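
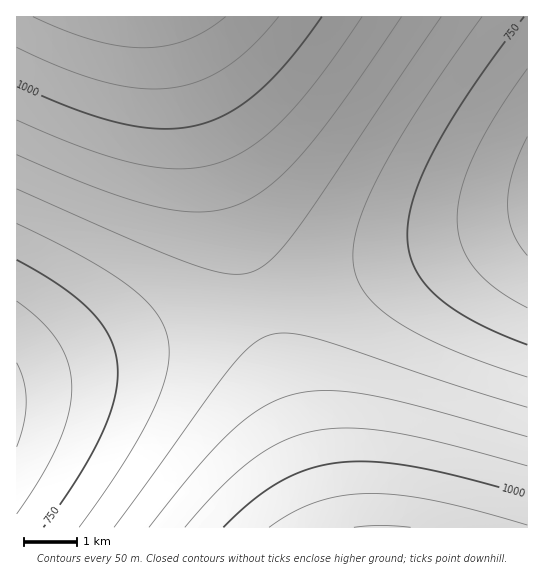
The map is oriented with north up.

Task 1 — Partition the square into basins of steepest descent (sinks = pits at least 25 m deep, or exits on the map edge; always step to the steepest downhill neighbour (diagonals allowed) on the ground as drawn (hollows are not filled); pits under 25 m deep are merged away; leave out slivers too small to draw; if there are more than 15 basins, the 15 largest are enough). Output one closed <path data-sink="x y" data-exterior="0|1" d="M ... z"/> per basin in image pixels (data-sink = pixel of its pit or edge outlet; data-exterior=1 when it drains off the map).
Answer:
<path data-sink="527 199" data-exterior="1" d="M527 16l-356 1 153 497 6 14 198-1z"/><path data-sink="17 405" data-exterior="1" d="M170 16l-154 1 0 510 313 1-154-503z"/>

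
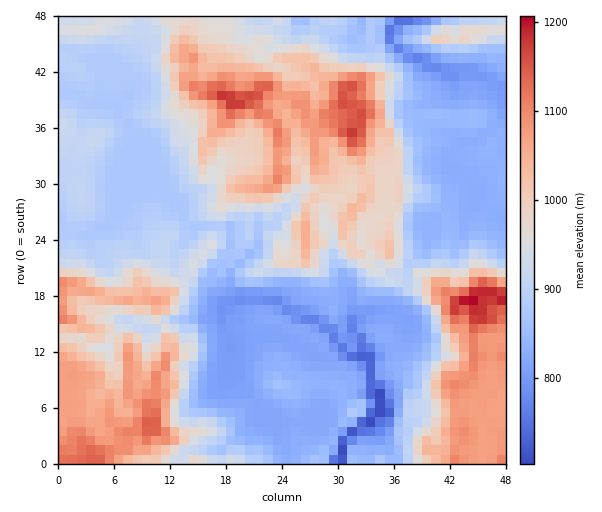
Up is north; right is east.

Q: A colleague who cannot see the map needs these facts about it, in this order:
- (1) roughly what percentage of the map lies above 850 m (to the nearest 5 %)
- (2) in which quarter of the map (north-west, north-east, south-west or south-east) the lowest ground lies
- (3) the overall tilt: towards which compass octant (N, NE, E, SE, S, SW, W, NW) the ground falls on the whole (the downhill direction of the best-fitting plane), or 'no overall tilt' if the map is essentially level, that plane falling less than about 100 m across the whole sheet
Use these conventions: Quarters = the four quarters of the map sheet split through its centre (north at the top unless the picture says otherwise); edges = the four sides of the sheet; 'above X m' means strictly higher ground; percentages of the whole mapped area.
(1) Ground above 850 m makes up about 75 % of the sheet.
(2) Look to the south-east quarter for the lowest ground.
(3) On the whole the map has no overall tilt.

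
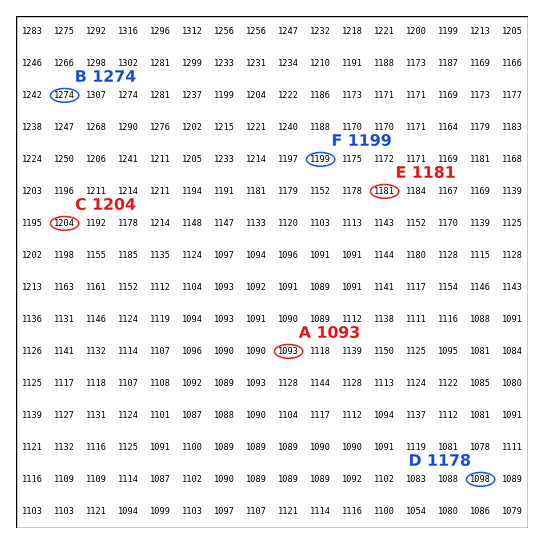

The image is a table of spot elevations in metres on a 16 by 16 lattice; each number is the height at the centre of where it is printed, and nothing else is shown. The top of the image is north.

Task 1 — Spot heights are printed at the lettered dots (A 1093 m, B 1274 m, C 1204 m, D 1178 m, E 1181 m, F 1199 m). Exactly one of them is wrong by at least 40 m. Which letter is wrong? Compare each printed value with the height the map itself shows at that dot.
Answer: D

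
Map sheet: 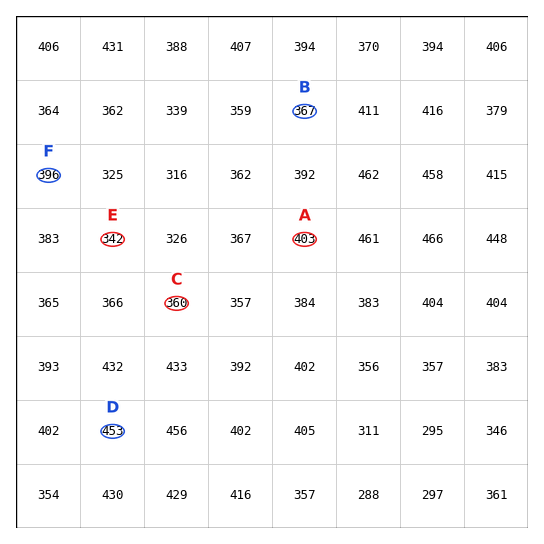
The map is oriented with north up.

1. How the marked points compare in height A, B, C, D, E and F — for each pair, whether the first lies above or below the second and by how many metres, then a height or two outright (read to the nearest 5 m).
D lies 115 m above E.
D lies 95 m above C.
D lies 90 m above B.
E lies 65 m below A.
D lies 60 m above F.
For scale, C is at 360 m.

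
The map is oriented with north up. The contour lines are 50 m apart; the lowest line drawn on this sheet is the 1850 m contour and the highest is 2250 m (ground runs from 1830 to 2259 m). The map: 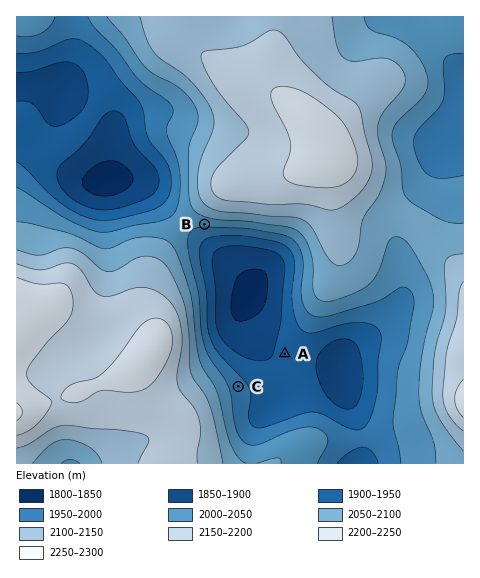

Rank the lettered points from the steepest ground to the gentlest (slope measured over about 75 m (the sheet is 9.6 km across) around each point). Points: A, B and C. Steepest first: B C A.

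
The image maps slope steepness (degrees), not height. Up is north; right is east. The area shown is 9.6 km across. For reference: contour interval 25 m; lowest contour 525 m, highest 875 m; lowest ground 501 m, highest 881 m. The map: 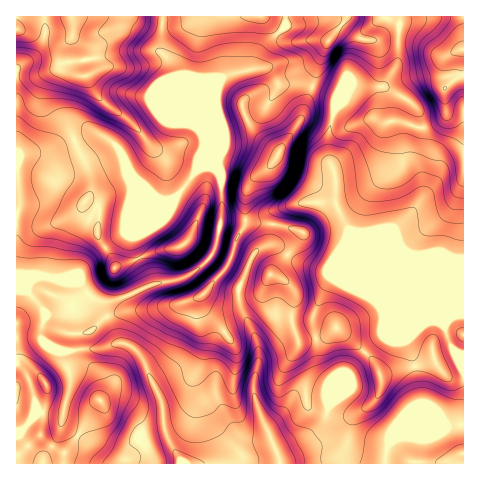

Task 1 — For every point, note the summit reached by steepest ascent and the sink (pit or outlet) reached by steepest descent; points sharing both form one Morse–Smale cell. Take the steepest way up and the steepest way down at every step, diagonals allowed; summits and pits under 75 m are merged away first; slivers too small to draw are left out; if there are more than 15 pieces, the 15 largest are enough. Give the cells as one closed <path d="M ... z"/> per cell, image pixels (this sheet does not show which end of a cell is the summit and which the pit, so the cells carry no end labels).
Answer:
<path d="M463 16l-63 1-2 46-12 21-4 3-29-2-9 16-10 8-5 23 0 26 7 20 0 24-36 1-16 4-9 7-5 28-16 11-15 34 1 19 11 21-3-2-13 1-11 6-8 10-3 7 3 44 8 19 9 15 9 9 9 4 19-3 10 27 184-1z"/><path d="M266 68l-11 0-26 6-8 4-4 13 0 18 4 15 0 30-3 8 3 14 0 44-4 24-7 14-18 16-10 4-30 6-37 17-16 0 17 39 18 8 9 12 19 43 3 30 16 31 99-1-3-10-7-16-12 3-12-2-12-10-6-8-12-27-3-44 5-10 10-9 10-5 11 1-9-20-1-19 15-34 16-11 5-28 9-7 16-4 36-1 0-24-7-20 0-26 8-35-31-12-27-1z"/><path d="M98 134l-13 2-33 14-30 4-4 3-2 8 1 125 10 1 6-11 12-4 16 5 19 1 12 16 10 4 8 0 42-18 30-6 19-11 11-12 5-11 4-24-1-46-7-6-14 1-24 29-11 2-10-4-22-22-14-27-7-6z"/><path d="M162 16l-146 1 1 147 1-7 4-3 30-4 33-14 13-2 13 7 7 6 14 27 22 22 10 4 11-2 24-29 14-1 5 3-13-32-10-15-19-46-2-10-13-16z"/><path d="M22 290l-6 1 0 172 164 1-1-5-24 0-15-18 1-9 23-3 0-6-4-27-11-20-3-12-9-13-15-8-20 5-18 0-9 3-14 0-12-5-9-9 5-23-10-15-8-8z"/><path d="M384 16l-220 0-3 36 13 16 2 10 19 46 11 17 12 31 2 1-2-11 3-8 0-30-4-15 0-18 5-13 27-8 17-2 13 16 27 1 29 10 2 2-2 11 9-7 9-16 29 2 4-3 8-14 5-14 1-31z"/><path d="M45 276l-12 4-5 7 0 5 17 22-5 18 0 5 5 6 16 8 14 0 9-3 18 0 17-6-18-38-14-11-7-11-19-1z"/><path d="M162 428l-21 4-1 9 18 19 21-1z"/>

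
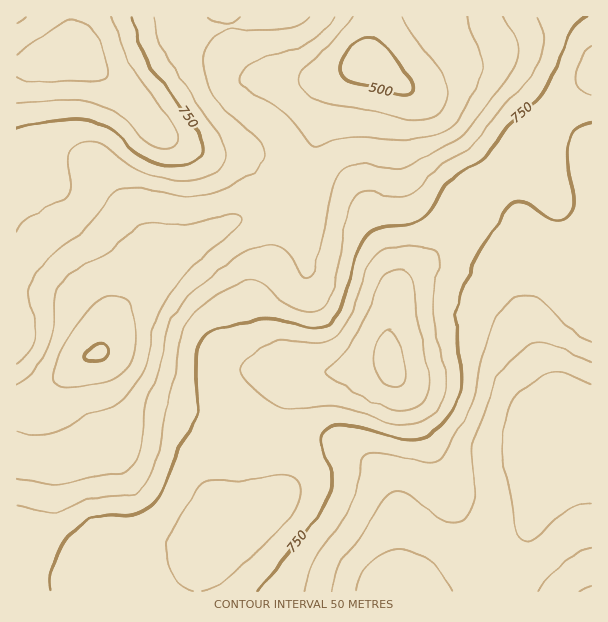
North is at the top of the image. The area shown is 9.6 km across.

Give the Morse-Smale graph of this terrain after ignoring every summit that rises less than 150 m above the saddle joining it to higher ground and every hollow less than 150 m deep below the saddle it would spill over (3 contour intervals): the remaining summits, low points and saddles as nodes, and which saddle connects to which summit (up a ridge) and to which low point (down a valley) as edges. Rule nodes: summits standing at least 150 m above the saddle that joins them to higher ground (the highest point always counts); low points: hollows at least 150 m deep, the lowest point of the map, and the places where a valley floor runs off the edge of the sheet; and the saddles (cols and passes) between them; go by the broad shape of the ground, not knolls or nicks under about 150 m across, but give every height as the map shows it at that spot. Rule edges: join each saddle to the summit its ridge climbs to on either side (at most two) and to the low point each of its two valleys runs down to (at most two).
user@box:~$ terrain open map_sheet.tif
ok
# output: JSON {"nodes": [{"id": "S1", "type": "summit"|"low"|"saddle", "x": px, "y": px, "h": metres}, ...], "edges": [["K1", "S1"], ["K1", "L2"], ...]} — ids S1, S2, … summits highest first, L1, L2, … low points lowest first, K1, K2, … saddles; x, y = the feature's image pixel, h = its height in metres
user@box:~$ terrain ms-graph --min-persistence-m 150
{"nodes": [
{"id": "S1", "type": "summit", "x": 389, "y": 360, "h": 910},
{"id": "S2", "type": "summit", "x": 66, "y": 54, "h": 883},
{"id": "L1", "type": "low", "x": 369, "y": 63, "h": 475},
{"id": "L2", "type": "low", "x": 548, "y": 416, "h": 567},
{"id": "K1", "type": "saddle", "x": 495, "y": 176, "h": 768},
{"id": "K2", "type": "saddle", "x": 272, "y": 210, "h": 613}],
"edges": [["K1", "S1"], ["K1", "L1"], ["K1", "L2"], ["K2", "S1"], ["K2", "S2"], ["K2", "L1"]]}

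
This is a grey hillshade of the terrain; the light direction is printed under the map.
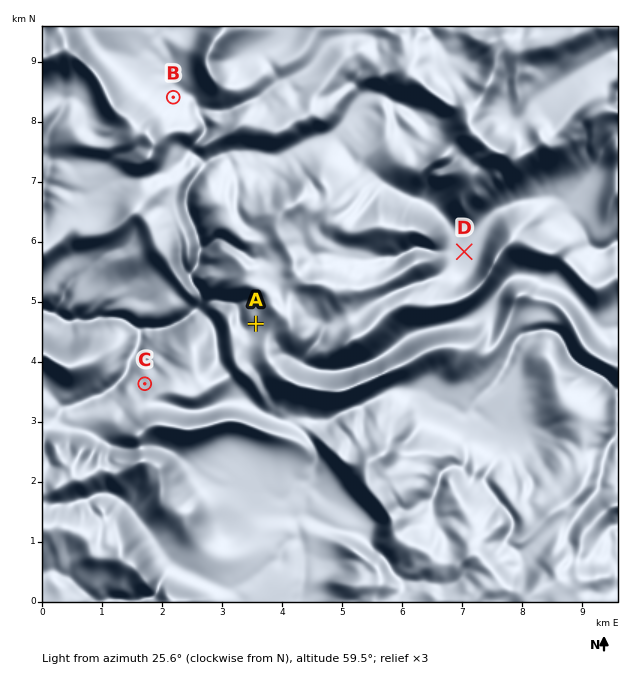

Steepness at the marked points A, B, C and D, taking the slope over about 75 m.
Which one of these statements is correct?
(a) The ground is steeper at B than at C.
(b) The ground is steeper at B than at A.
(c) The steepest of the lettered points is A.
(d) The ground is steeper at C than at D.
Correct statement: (d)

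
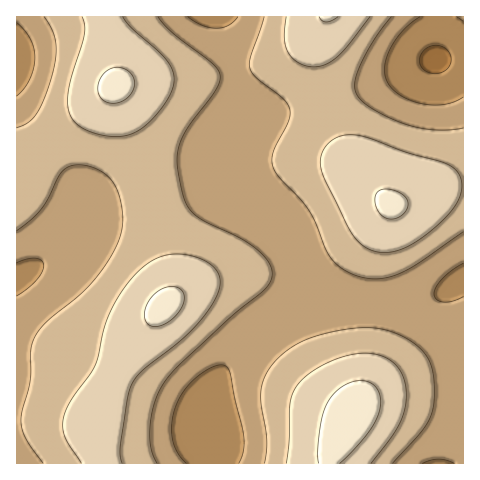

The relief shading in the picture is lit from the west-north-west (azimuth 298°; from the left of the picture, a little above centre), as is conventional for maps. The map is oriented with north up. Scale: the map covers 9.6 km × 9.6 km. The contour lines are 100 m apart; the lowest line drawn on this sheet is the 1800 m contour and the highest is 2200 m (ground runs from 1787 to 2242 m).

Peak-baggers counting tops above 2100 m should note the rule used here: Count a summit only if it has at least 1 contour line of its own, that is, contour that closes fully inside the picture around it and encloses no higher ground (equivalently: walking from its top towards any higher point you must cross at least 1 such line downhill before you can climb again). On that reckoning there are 3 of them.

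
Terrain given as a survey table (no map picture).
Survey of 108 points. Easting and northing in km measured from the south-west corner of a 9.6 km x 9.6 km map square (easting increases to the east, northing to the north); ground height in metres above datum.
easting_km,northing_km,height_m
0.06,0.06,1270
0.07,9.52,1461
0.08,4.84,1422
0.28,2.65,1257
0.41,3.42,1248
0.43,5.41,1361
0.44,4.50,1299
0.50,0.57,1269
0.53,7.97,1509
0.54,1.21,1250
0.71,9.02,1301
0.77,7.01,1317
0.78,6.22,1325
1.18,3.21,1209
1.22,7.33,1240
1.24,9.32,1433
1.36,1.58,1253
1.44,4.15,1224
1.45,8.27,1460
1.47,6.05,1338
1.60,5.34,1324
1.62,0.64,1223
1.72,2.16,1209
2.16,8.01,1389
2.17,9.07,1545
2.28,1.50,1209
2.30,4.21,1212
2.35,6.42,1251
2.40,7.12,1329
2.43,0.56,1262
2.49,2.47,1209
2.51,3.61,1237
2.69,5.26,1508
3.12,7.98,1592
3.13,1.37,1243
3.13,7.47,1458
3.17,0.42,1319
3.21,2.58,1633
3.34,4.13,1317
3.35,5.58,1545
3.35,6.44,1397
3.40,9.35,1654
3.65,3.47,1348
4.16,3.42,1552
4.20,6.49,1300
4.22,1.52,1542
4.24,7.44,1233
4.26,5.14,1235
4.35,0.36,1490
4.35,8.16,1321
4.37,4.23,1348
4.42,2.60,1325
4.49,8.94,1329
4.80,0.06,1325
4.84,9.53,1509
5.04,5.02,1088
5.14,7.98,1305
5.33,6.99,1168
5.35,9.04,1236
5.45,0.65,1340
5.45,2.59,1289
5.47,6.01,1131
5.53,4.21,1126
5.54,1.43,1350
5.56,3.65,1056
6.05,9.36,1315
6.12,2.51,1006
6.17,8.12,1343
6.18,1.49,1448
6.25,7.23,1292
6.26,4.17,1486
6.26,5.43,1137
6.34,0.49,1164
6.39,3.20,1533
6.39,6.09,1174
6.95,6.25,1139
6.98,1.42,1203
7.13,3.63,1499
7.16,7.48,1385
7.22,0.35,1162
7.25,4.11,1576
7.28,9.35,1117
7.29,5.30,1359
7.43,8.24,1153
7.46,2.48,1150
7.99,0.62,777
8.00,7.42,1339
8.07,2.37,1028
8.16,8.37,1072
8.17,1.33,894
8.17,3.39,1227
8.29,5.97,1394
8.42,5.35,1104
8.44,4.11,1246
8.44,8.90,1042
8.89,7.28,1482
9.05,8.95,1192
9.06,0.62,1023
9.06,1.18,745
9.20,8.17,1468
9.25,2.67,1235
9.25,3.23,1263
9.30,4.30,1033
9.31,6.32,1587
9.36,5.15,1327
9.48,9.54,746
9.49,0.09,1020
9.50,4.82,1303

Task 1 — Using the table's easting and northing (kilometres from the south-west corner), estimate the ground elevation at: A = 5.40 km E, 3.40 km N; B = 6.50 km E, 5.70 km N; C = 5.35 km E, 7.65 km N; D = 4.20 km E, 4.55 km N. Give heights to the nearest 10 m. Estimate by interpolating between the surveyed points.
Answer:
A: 1250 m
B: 1160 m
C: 1200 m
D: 1310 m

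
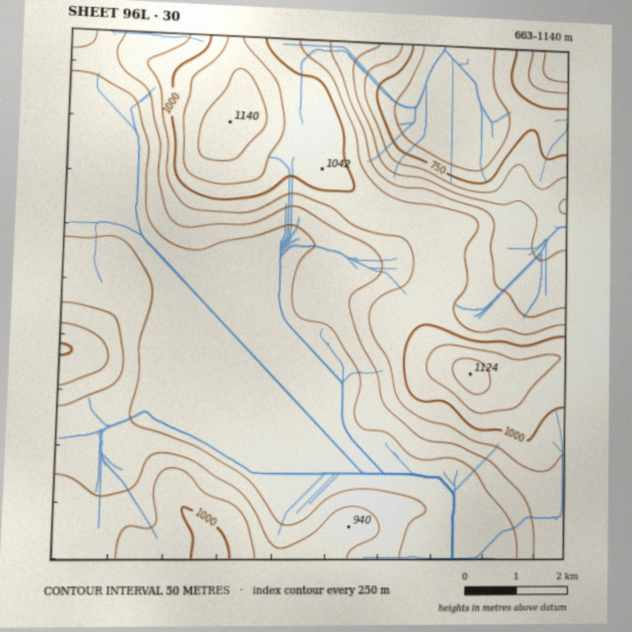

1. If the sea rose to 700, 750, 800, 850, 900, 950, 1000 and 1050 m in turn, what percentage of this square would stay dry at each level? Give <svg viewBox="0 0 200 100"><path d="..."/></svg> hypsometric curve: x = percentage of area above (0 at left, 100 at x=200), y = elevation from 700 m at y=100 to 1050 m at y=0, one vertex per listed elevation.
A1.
<svg viewBox="0 0 200 100"><path d="M191 100l-5-14-5-15-58-14-39-14-30-14-25-15-16-14"/></svg>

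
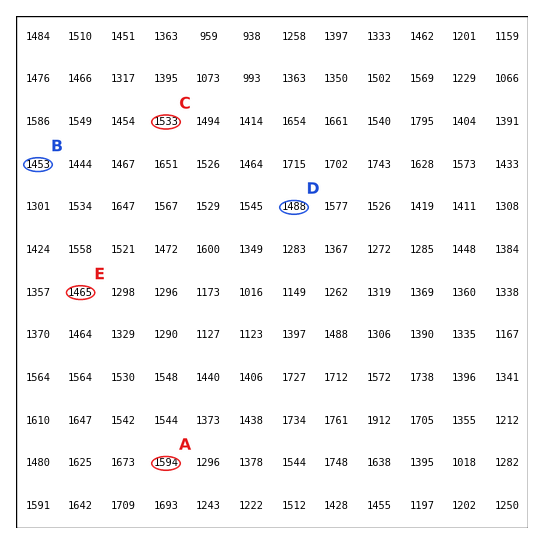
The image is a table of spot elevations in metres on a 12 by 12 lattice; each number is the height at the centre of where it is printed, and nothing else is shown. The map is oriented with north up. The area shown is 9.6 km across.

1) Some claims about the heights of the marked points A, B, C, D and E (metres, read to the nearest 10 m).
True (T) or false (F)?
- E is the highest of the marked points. F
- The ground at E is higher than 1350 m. T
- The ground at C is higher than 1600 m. F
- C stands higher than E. T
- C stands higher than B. T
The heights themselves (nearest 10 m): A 1590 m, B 1450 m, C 1530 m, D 1490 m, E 1460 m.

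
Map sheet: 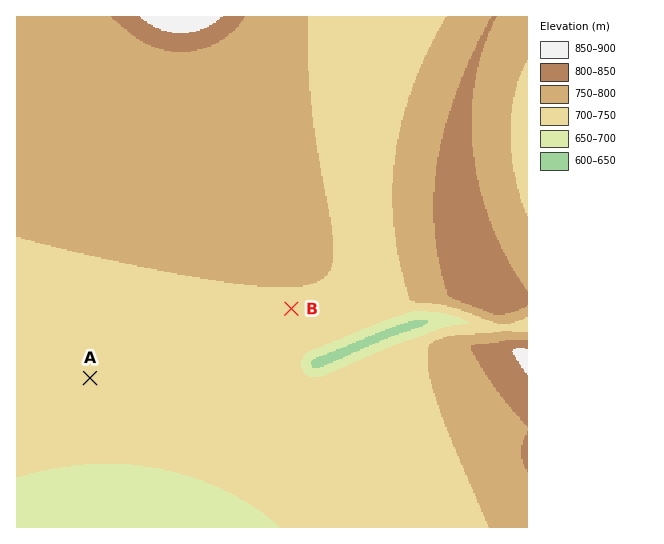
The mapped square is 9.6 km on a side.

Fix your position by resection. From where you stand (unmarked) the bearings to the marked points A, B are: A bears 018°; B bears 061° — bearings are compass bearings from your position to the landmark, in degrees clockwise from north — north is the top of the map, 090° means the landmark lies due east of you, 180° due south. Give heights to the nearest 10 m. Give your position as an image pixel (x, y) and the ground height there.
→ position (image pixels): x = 73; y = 430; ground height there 710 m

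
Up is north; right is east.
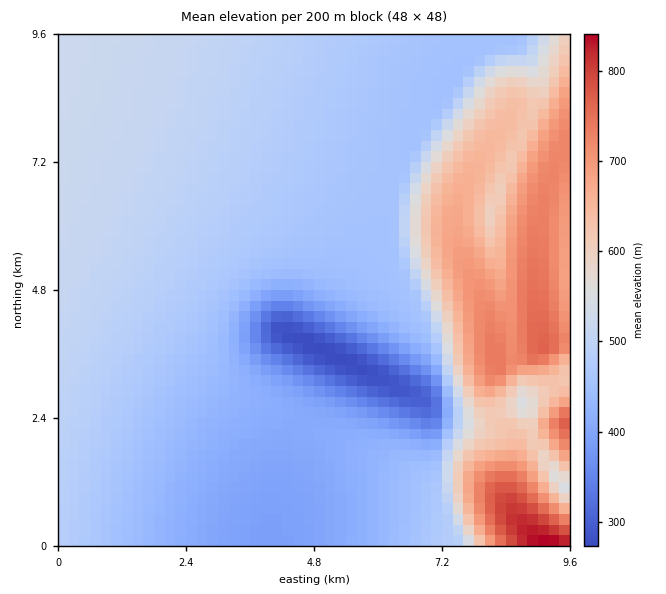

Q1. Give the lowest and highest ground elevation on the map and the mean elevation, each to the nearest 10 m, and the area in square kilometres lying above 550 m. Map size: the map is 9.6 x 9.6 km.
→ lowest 270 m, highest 850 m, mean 500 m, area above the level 21.1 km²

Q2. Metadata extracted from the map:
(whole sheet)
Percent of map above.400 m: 90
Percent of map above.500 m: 37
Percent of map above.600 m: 20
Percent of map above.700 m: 8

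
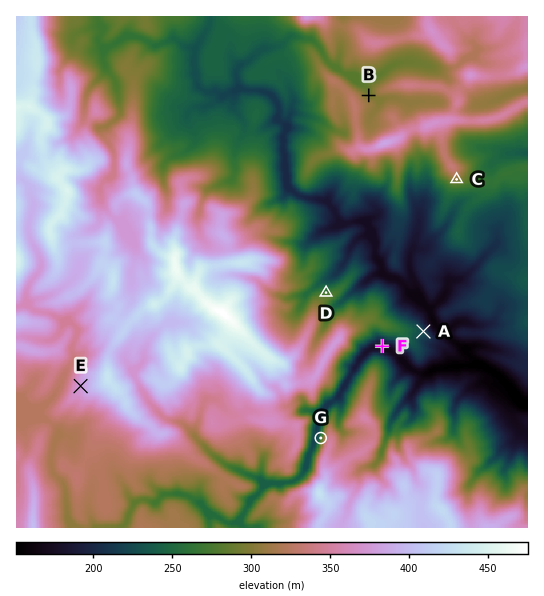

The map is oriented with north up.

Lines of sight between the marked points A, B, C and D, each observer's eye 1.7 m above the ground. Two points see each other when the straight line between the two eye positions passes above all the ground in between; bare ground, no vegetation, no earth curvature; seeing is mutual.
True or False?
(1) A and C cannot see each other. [False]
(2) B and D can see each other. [False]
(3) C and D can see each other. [True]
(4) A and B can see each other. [False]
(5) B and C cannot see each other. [True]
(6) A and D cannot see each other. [True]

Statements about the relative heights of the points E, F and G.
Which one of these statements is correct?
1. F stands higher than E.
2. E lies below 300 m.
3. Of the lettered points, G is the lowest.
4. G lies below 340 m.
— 4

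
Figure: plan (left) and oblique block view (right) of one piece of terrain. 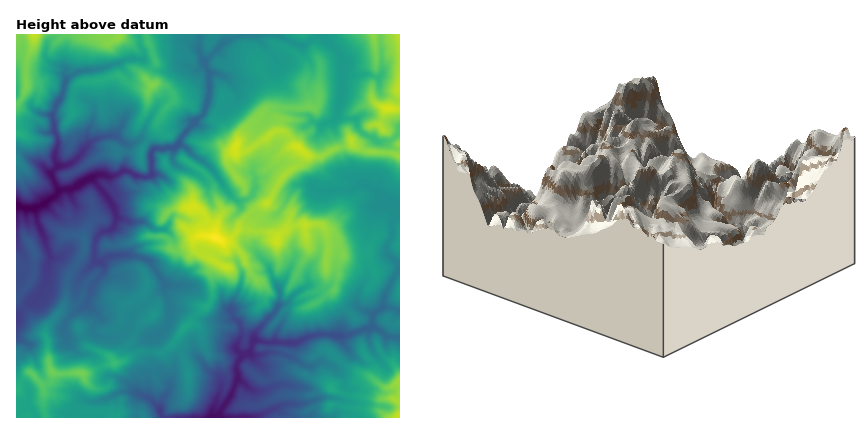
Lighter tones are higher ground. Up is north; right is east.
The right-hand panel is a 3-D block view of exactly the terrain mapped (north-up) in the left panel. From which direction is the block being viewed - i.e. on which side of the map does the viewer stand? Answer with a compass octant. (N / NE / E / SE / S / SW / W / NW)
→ NE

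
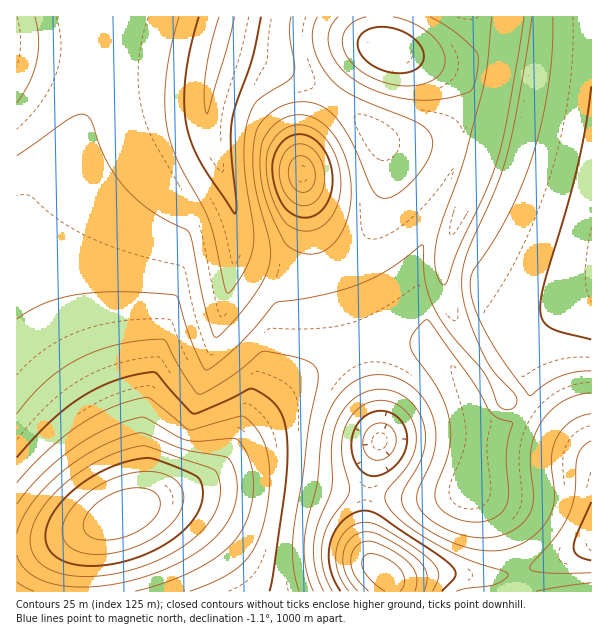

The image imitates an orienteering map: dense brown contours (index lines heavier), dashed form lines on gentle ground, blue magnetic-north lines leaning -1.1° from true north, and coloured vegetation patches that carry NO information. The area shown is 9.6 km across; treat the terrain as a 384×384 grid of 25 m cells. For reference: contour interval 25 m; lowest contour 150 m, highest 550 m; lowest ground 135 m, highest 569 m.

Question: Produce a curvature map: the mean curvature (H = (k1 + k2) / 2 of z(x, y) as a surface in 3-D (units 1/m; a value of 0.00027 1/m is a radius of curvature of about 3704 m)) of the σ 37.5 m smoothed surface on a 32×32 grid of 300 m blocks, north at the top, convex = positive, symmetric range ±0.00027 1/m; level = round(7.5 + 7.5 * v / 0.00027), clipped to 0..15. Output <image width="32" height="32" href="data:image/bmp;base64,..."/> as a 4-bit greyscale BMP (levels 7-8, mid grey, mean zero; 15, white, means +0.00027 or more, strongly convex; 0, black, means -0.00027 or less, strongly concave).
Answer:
<image width="32" height="32" href="data:image/bmp;base64,Qk12AgAAAAAAAHYAAAAoAAAAIAAAACAAAAABAAQAAAAAAAACAAATCwAAEwsAABAAAAAAAAAAAAAAABEREQAiIiIAMzMzAERERABVVVUAZmZmAHd3dwCIiIgAmZmZAKqqqgC7u7sAzMzMAN3d3QDu7u4A////AJmYh3Zmd3iapyEAJTETRVeqqqmId3d4mZUAADQ0VUREq7y7qYh3eJmFACV4mYh2VJq8zMupiIiIhkN6vMu6qYaJq8zMupmIiIiIrNzLqqqYeJq7y7upmIiJmavLupmZiHd4mavcy5iIiHVXmqmYh3dmd3ibh3uYiJhRA3mpiHZmd3d3mGJouImYQABpqYh2ZXd3d4hyeLiJmFECaZrcp2V3d3d6dUeoiJl1RYmfANd2d3d3encniYiZmIiZywLod3d3d3qHJ3qIiZmZmfEOmIh3d3d4pzV6iIiJmY9AfoiId3d3d6dieZeIiIicAfiIiHd3d3eocnind3iI4wyoiIh3d3d3mXJ3p3d3eOAfiIiId3d3d4p0V5d3d3fQP4iIiHd3d3d6diaHdnd34B+IiIiHd3d3eocViHZmd+ENiIiIiId3d3qHBYqnZnepBdiIiIiId3eKhQW+6VVnfwDoiIiIiHd3mXI17/pVZ3xwi3iIiIiHd6dwRv/6VGd34B93iIiIh3inQ1jf+URmd/EOh4iIiId5lxZprbZEVma1C4d4iIiHeYcXeHl0NFVmige3eIiIiHmHJ3hmVEVnd30C53d4iIh4lyZ5ZVVoq6mOAPd3eIiIeKdFeWZore7KjwDnd3iIiHenYniHis/+uX0w2Hd4iIh3qHF3l4q8yodpcKl3"/>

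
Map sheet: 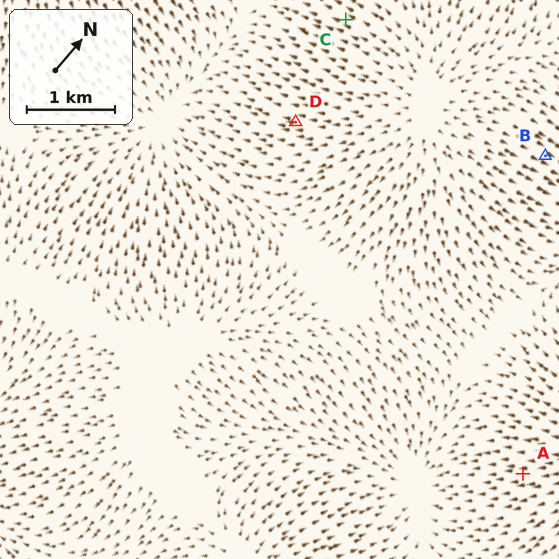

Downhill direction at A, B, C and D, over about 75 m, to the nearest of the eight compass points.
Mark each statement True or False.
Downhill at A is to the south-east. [False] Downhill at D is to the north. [False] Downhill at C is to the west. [True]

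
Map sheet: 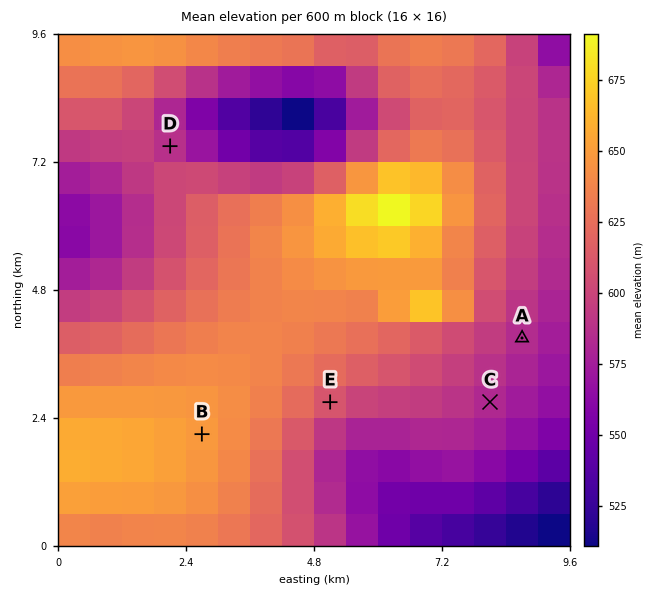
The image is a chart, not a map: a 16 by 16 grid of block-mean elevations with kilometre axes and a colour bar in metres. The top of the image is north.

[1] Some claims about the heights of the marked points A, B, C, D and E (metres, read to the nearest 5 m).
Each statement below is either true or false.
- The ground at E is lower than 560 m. false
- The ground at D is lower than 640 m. true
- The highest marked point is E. false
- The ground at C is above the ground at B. false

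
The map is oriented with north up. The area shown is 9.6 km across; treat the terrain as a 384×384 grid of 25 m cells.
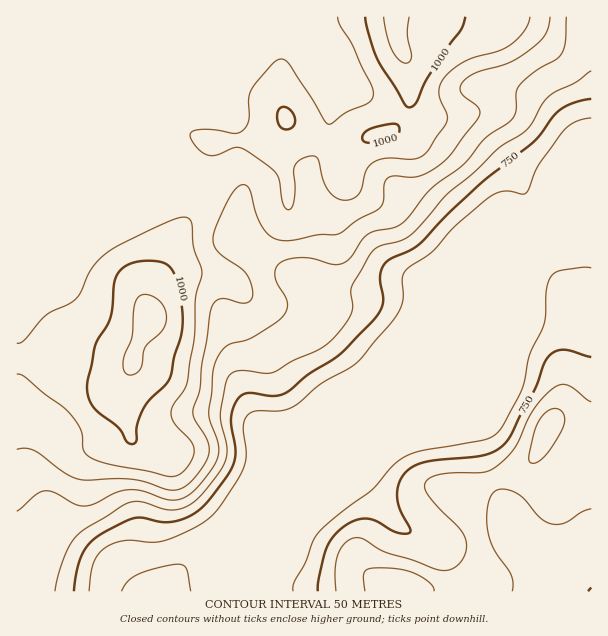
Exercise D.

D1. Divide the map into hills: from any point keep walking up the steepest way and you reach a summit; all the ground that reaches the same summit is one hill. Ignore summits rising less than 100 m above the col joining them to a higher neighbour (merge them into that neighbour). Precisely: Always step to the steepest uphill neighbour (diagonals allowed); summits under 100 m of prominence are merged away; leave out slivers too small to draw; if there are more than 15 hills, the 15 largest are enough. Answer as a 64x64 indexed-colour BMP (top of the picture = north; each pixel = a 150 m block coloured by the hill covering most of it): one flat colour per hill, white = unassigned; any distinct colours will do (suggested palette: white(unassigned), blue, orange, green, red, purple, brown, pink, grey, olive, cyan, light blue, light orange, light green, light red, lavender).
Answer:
<image width="64" height="64" href="data:image/bmp;base64,Qk12CAAAAAAAAHYAAAAoAAAAQAAAAEAAAAABAAQAAAAAAAAIAAATCwAAEwsAABAAAAAAAAAA////ALR3HwAOf/8ALKAsACgn1gC9Z5QAS1aMAMJ34wB/f38AIr28AM++FwDox64AeLv/AIrfmACWmP8A1bDFACIiIiIiIiIiIiIiIjMzMzMzMzMzMzMzMzMzMzMzMzMzIiIiIiIiIiIiIiIiMzMzMzMzMzMzMzMzMzMzMzMzMzMiIiIiIiIiIiIiIiIzMzMzMzMzMzMzMzMzMzMzMzMzMyIiIiIiIiIiIiIiIiMzMzMzMzMzMzMzMzMzMzMzMzMzIiIiIiIiIiIiIiIiMzMzMzMzMzMzMzMzMzMzMzMzMzMiIiIiIiIiIiIiIiMzMzMzMzMzMzMzMzMzMzMzMzMzMyIiIiIiIiIiIiIiIjMzMzMzMzMzMzMzMzMzMzMzMzMzIiIiIiIiIiIiIiIiMzMzMzMzMzMzMzMzMzMzMzMzMzMiIiIiIiIiIiIiIiIiMzMzMzMzMzMzMzMzMzMzMzMzMyIiIiIiIiIiIiIiIiIiMzMzMzMzMzMzMzMzMzMzMzMzIiIiIiIiIiIiIiIiIiIiMzMzMzMzMzMzMzMzMzMzMzMiIiIiIiIiIiIiIiIiIiIiMzMzMzMzMzMzMzMzMzMzMyIiIiIiIiIiIiIiIiIiIiIzMzMzMzMzMzMzMzMzMzMzIiIiIiIiIiIiIiIiIiIiIiMzMzMzMzMzMzMzMzMzMzMiIiIiIiIiIiIiIiIiIiIiIjMzMzMzMzMzMzMzMzMzMyIiIiIiIiIiIiIiIiIiIiIiIzMzMzMzMzMzMzMzMzMzIiIiIiIiIiIiIiIiIiIiIiIiMzMzMzMzMzMzMzMzMzMiIiIiIiIiIiIiIiIiIiIiIiIjMzMzMzMzMzMzMzMzMyIiIiIiIiIiIiIiIiIiIiIiIiIzMzMzMzMzMzMzMzMzIiIiIiIiIiIiIiIiIiIiIiIiIiMzMzMzMzMzMzMzMzMiIiIiIiIiIiIiIiIiIiIiIiIiIjMzMzMzMzMzMzMzMyIiIiIiIiIiIiIiIiIiIiIiIiIiIzMzMzMzMzMzMzMzIiIiIiIiIiIiIiIiIiIiIiIiIiIiMzMzMzMzMzMzMzMiIiIiIiIiIiIiIiIiIiIiIiIiIiITMzMzMzMzMzMzMyIiIiIiIiIiIiIiIiIiIiIiIiIiIiEzMzMzMzMzMzMzIiIiIiIiIiIiIiIiIiIiIiIiIiIiIRMzMzMzMzMzMzMiIiIiIiIiIiIiIiIiIiIiIiIiIiIiETMzMzMzMzMzMyIiIiIiIiIiIiIiIiIiIiIiIiIiIiIREzMzMzMzMzMzIiIiIiIiIiIiIiIiIiIiIiIiIiIiIhERMzMzMzMzMzMiIiIiIiIiIiIiIiIiIiIiIiIiIiIiIRETMzMzMzMzMyIiIiIiIiIiIiIiIiIiIiIiIiIiIiIhEREzMzMzMzMzIiIiIiIiIiIiIiIiIiIiIiIiIiIiIiIRERMzMzMzMzMiIiIiIiIiIiIiIiIiIiIiIiIiIiIiIhERETMzMzMzMyIiIiIiIiIiIiIiIiIiIiIiERESIiIiEREREzMzMzMzIiIiIiIiIiIiIiIiIiIiIhERERERERERERERMzMzMzMiIiIiIiIiIiIiIiIiIiIRERERERERERERERETMzMzMyIiIiIiIiIiIiIiIiIiIRERERERERERERERERMzMzMzIiIiIiIiIiIiIiIiIiERERERERERERERERERERMzMzMiIiIiIiIiIiIiIiIiERERERERERERERERERERERMzMyIiIiIiIiIiIiIiIiERERERERERERERERERERERETMzIiIiIiIiIiIiIiIiIREREREREREREREREREREREREzMiIiIiIiIiIiIiIiIhERERERERERERERERERERERETMyIiIiIiIiIiIiIiIiEREREREREREREREREREREREREzIiIiIiIiIiIiIiIiERERERERERERERERERERERERETMiIiIiIiIiIiIiIhERERERERERERERERERERERERERERERERERERERERERERERERERERERERERERERERERERERERERERERERERERERERERERERERERERERERERERERERERERERERERERERERERERERERERERERERERERERERERERERERERERERERERERERERERERERERERERERERERERERERERERERERERERERERERERERERERERERERERERERERERERERERERERERERERERERERERERERERERERERERERERERERERERERERERERERERERERERERERERERERERERERERERERERERERERERERERERERERERERERERERERERERERERERERERERERERERERERERERERERERERERERERERERERERERERERERERERERERERERERERERERERERERERERERERERERERERERERERERERERERERERERERERERERERERERERERERERERERERERERERERERERERERERERERERERERERERERERERERERERERERERERERERERERERERERERERERERERERERERERERERERERERERERERERERERERERERERERERERERERERERERERERERERERERERERERERERERERERERERERERERERERERERERERERERERERERERERERERERERERERERERERERERERERERERERERERERERERERERERERERERERERERERERERERERERERERERERERERERERERERERERERERERERERERERERERERERERERERERERER"/>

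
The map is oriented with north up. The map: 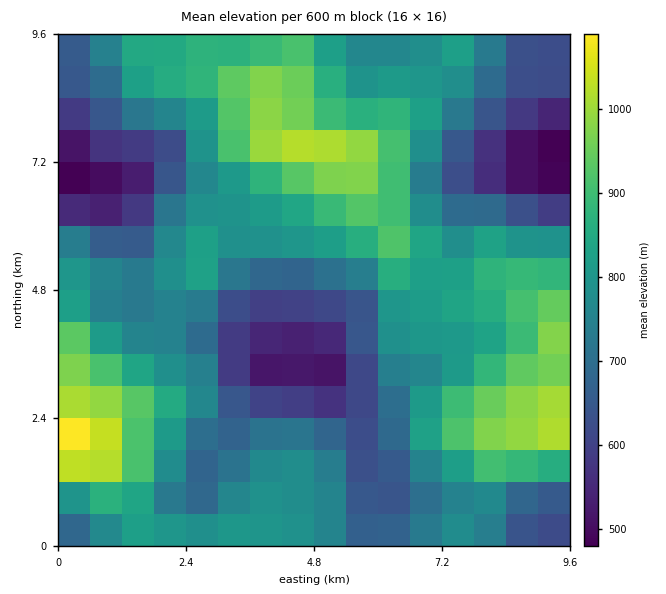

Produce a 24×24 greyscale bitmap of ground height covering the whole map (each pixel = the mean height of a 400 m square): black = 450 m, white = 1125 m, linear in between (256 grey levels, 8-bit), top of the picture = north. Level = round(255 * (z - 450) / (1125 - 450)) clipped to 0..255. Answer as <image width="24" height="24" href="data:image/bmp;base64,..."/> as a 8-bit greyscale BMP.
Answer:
<image width="24" height="24" href="data:image/bmp;base64,Qk12BgAAAAAAADYEAAAoAAAAGAAAABgAAAABAAgAAAAAAEACAAATCwAAEwsAAAABAAAAAAAAAAAAAAEBAQACAgIAAwMDAAQEBAAFBQUABgYGAAcHBwAICAgACQkJAAoKCgALCwsADAwMAA0NDQAODg4ADw8PABAQEAAREREAEhISABMTEwAUFBQAFRUVABYWFgAXFxcAGBgYABkZGQAaGhoAGxsbABwcHAAdHR0AHh4eAB8fHwAgICAAISEhACIiIgAjIyMAJCQkACUlJQAmJiYAJycnACgoKAApKSkAKioqACsrKwAsLCwALS0tAC4uLgAvLy8AMDAwADExMQAyMjIAMzMzADQ0NAA1NTUANjY2ADc3NwA4ODgAOTk5ADo6OgA7OzsAPDw8AD09PQA+Pj4APz8/AEBAQABBQUEAQkJCAENDQwBEREQARUVFAEZGRgBHR0cASEhIAElJSQBKSkoAS0tLAExMTABNTU0ATk5OAE9PTwBQUFAAUVFRAFJSUgBTU1MAVFRUAFVVVQBWVlYAV1dXAFhYWABZWVkAWlpaAFtbWwBcXFwAXV1dAF5eXgBfX18AYGBgAGFhYQBiYmIAY2NjAGRkZABlZWUAZmZmAGdnZwBoaGgAaWlpAGpqagBra2sAbGxsAG1tbQBubm4Ab29vAHBwcABxcXEAcnJyAHNzcwB0dHQAdXV1AHZ2dgB3d3cAeHh4AHl5eQB6enoAe3t7AHx8fAB9fX0Afn5+AH9/fwCAgIAAgYGBAIKCggCDg4MAhISEAIWFhQCGhoYAh4eHAIiIiACJiYkAioqKAIuLiwCMjIwAjY2NAI6OjgCPj48AkJCQAJGRkQCSkpIAk5OTAJSUlACVlZUAlpaWAJeXlwCYmJgAmZmZAJqamgCbm5sAnJycAJ2dnQCenp4An5+fAKCgoAChoaEAoqKiAKOjowCkpKQApaWlAKampgCnp6cAqKioAKmpqQCqqqoAq6urAKysrACtra0Arq6uAK+vrwCwsLAAsbGxALKysgCzs7MAtLS0ALW1tQC2trYAt7e3ALi4uAC5ubkAurq6ALu7uwC8vLwAvb29AL6+vgC/v78AwMDAAMHBwQDCwsIAw8PDAMTExADFxcUAxsbGAMfHxwDIyMgAycnJAMrKygDLy8sAzMzMAM3NzQDOzs4Az8/PANDQ0ADR0dEA0tLSANPT0wDU1NQA1dXVANbW1gDX19cA2NjYANnZ2QDa2toA29vbANzc3ADd3d0A3t7eAN/f3wDg4OAA4eHhAOLi4gDj4+MA5OTkAOXl5QDm5uYA5+fnAOjo6ADp6ekA6urqAOvr6wDs7OwA7e3tAO7u7gDv7+8A8PDwAPHx8QDy8vIA8/PzAPT09AD19fUA9vb2APf39wD4+PgA+fn5APr6+gD7+/sA/Pz8AP39/QD+/v4A////AFNlf5GRiISFh4KDf3VkS1Njbnt7akxAQVxwgYV8bWhygYSCe3hqSUhXZ3V6aEo/Q4eorJ+DX1NheH5+e3ddQkNTY216fGVNVsrh0bWYblZYbHl8fHRXPkRdcX+Upp2HjPLu1rSadlhRXHB5d3BWPkxuip+3xcbDyvLp2LmghmhYU1tgWlJFQVR2m6/AxsvT2tvVzr2ulHphSUJAOTM0RFhzl6u4wsnR18nIu6qbhX1fMCIpJh4kP15sfpOlt8LFx8S/oY+BenVOKRgWFhQiTHF2dX+Ro7K8wL+uhHlxdWdBLyMaHSEsWHyEgIKNlKK5y6mXb2tnc2dGNjAtLzIyTHmOi4uRkaO5xYV+ZWlpd3dZPzk5PEFAUYGQh4+cn623uYN3cGxshJF6Vk1OSVRdapGchoucpauqpI56a19pg5OMdHJ4c3t/iqeshYGZmpWXl2dOQEFce42Ke3+IiI6XprSuiXSKint5di8oIi1QcYOEgIaMkaCttLKceF9rZFFHPRQZFx5AYnR8hY6Xo7K3urCMZEpGNCceFwcNFBgrTHKDjqO0wcvOybeMYkQ3HxIMCw8fKywuQnedssnU2t3b0LiVcUs4IhMMCh80QUlTVHWfus3Yy7u6r6qegmBINiQYETRCUWl/fYejusbJt6Welp+eiXNaSTstKUdNYIWXl52rwMjFuaOQhY2MhH5pVEQ+QE1SbpSdm6Opsb7Cu519cXl7gox7XEdDRUlcfZWWlp2fmJmqp5F9eHhzgI+FYEU+QQ=="/>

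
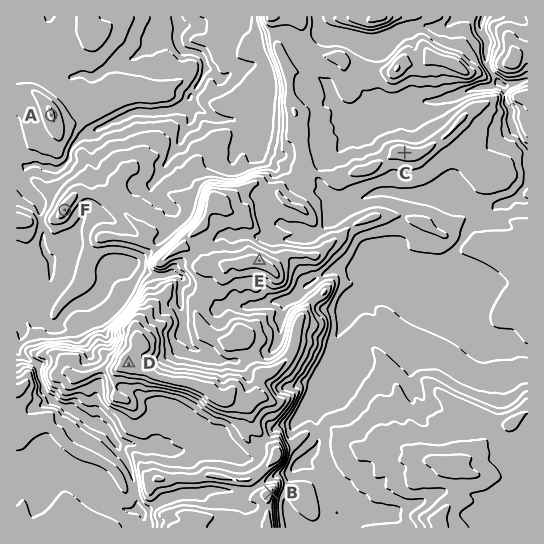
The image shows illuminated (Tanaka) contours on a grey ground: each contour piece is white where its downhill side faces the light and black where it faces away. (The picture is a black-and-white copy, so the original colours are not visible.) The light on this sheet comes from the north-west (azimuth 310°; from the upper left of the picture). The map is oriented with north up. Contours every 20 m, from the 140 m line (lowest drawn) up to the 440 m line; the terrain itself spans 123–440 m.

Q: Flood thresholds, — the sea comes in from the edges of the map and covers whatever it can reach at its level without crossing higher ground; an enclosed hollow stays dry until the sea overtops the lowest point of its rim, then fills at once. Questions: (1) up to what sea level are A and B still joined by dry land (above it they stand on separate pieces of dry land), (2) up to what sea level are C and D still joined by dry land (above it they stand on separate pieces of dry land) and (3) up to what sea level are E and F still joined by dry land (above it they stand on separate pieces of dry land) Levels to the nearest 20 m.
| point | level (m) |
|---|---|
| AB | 180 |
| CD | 260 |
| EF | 240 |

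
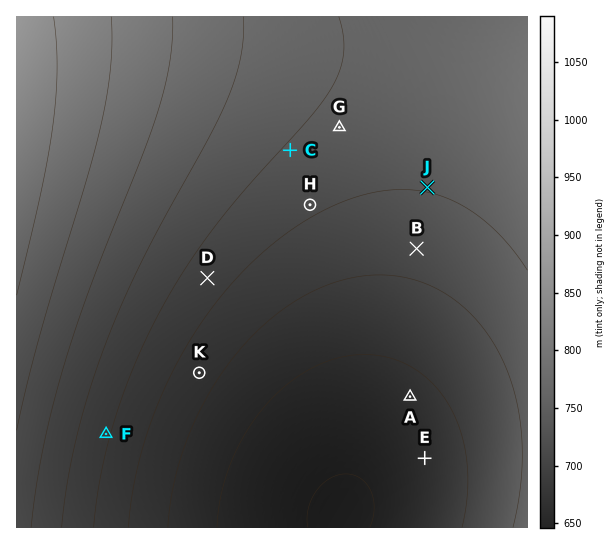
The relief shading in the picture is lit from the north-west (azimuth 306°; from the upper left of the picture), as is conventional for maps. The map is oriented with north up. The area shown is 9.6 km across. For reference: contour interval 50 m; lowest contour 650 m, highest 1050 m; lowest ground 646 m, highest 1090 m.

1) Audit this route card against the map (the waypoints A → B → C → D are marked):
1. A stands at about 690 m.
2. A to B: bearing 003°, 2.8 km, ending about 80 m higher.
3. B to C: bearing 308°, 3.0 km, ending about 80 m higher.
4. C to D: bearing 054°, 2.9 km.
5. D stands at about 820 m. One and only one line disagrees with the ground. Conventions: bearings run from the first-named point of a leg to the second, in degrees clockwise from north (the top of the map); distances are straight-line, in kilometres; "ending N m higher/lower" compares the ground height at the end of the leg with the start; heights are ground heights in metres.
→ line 4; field bearing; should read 213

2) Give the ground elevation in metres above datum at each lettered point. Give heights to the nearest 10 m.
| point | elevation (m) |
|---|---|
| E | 670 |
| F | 860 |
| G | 840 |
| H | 810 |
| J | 800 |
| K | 770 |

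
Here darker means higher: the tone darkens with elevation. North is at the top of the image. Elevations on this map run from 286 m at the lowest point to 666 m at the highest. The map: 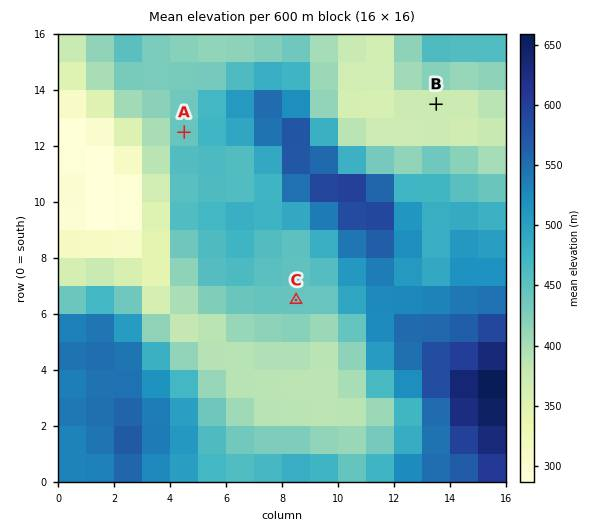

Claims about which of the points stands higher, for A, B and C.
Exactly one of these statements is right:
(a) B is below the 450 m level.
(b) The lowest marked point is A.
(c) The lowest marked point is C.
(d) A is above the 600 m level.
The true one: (a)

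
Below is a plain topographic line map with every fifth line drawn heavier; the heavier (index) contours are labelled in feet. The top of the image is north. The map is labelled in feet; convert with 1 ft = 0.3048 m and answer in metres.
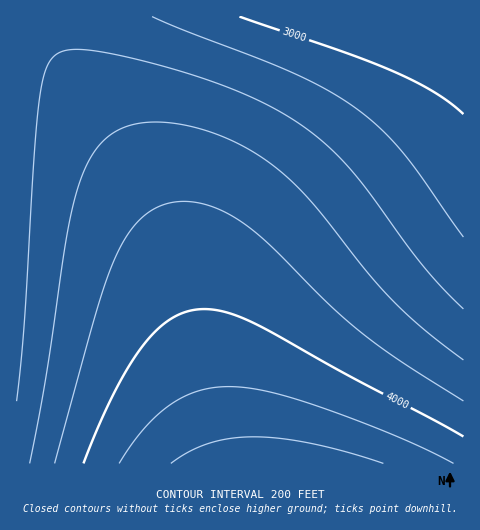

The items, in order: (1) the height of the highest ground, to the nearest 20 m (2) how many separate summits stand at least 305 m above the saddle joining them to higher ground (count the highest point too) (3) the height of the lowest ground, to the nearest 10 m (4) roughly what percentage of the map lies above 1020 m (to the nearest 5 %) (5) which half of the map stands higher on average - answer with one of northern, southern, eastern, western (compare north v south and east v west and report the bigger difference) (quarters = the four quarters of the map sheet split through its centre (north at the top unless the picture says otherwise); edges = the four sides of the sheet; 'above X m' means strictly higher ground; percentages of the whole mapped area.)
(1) The highest ground is at about 1380 m.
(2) There is 1 summit with 305 m or more of prominence.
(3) The lowest point is down at roughly 860 m.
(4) Roughly 80 % of the ground is higher than 1020 m.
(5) The southern half stands higher on average than the northern half.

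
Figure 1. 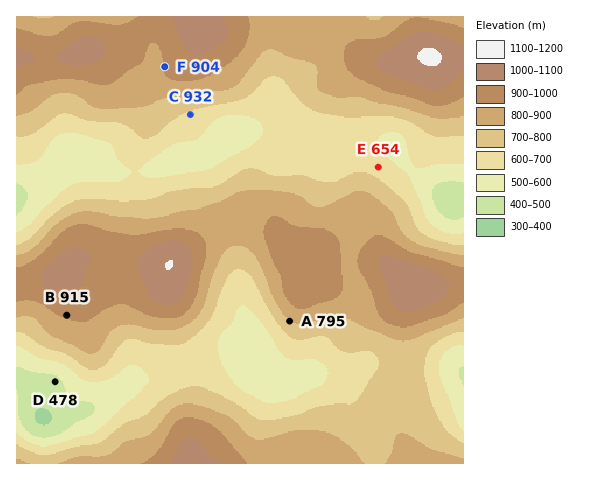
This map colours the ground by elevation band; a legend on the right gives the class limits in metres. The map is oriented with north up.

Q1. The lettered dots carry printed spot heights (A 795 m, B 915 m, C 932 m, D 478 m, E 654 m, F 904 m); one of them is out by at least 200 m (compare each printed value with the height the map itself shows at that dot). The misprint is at C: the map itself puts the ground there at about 682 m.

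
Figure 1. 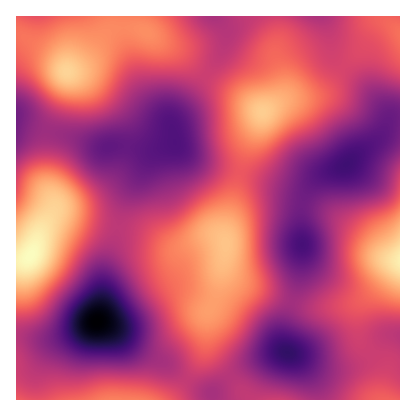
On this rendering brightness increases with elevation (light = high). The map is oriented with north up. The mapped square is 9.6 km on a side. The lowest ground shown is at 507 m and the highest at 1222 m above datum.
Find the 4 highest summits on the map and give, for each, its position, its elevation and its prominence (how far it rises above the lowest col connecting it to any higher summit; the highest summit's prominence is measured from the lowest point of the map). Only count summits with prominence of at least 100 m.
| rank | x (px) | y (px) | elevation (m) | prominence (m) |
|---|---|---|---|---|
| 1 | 30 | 256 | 1222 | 715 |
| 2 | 66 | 72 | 1161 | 285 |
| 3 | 262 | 112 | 1149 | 247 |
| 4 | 226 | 244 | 1135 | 168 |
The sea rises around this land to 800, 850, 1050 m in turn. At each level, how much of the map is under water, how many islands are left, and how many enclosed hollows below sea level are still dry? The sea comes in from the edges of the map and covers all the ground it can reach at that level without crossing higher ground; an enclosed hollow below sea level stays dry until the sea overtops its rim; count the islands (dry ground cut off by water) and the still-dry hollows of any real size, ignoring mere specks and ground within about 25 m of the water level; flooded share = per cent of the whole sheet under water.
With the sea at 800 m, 8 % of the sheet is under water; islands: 0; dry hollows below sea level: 3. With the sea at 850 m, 26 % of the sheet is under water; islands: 0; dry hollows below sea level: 1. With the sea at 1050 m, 86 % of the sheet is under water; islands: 3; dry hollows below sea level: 0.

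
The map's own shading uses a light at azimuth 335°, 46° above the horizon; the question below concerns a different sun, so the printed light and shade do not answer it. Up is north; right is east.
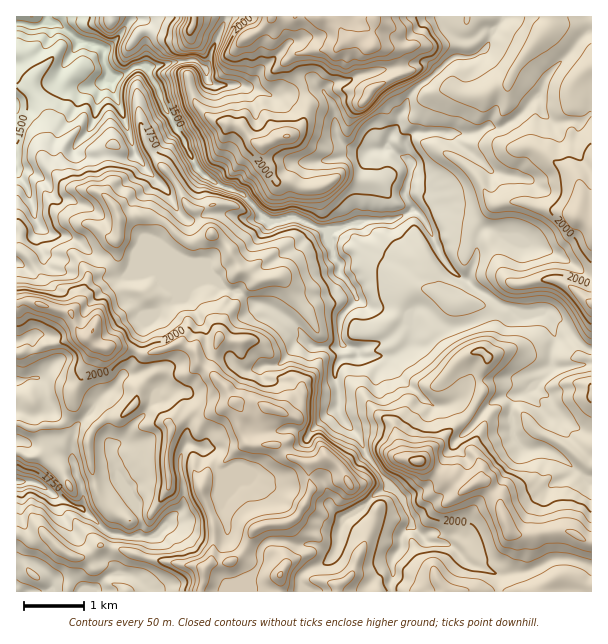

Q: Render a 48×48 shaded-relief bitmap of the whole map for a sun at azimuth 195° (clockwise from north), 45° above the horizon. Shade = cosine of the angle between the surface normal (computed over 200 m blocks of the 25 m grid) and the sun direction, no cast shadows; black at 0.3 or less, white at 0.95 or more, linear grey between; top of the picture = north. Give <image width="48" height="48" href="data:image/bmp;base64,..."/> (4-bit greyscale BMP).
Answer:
<image width="48" height="48" href="data:image/bmp;base64,Qk32BAAAAAAAAHYAAAAoAAAAMAAAADAAAAABAAQAAAAAAIAEAAATCwAAEwsAABAAAAAAAAAAAAAAABEREQAiIiIAMzMzAERERABVVVUAZmZmAHd3dwCIiIgAmZmZAKqqqgC7u7sAzMzMAN3d3QDu7u4A////AMy7vOuIq827qqqsuZhYqHiJqERFdmaKqcu9zcqbzN25q7qpmpdXmHiIlkRXmZiIiLvey6vMuphlmJqXeZh3mIh3RFeazMuZq83bZ5l2QzIjdXqoaKqYiZl1NYqr3czN3bukR1VoeGZniIq7u6mYiZqHmrqs3Kq8uYhCdVvcvamamZeaq6mZeZmL3cu8uGV3ZGUTZs24rMvMmZZFaamsp5ed3d3MlUREMyAIzNp4qt3dmZiHd6re2lW8zN3bdWZVRCOt3LiKqcvamZmZmZvet0rty6vKVWd2Vt3ujLiaqqm4mZmqvKvIIq//2YeWIleHef/qnKiqqqmWirvM25uAA+/9plZiE1Z4qsupvJmqqpqIis3ctkYAGbljRUZCRoiaqbqqupq6u6urqsupZTAAWmQQFXVFebupibqquZvMu6q7zLmZmmAVqoYzJYdnirl3mpmJyoq8uniqzbq7qFJpunRWZnmImYaKvJmby5iKqHeZq5l2ZVaKpzNmmZmoiGibzIibq7qYmZmquVMSV2aKlVVYu6qZeImrqqmpm8y5mrvMpCI1ZTWJZnZoiqqZqqmXZcy5nO3Lu7u7Y2eHMRaHV3d2V6u7uqqHZLzNze3Lq7yoebu4MjV2eJmHZWmpmqmZiKrN7tl2RXmGmpmFVomJu6qZhjNDRniJm7vN2pQRQzRVd0MjesqKuqqqmGMiNGeJvt7+tlMFiHRGVEJHnLeIiJqZmql2d3ia3c24ViI4qpdnZneay4eIaJmqq6qZq7vN7EEBJTJpqZmId4vMynd3iqqrqpiL7+7/2AACJFWJiZmZmbzMuGVHy6qqmHit3M3sdDVVVVipmZmZq7mYdmVauqmZl4u7hVZkSJd4lmq6mZqru4ZmVnV8qZmZh7upZVRGrIVnd6zKmau8yVQ1Z1SbmZmZarqpd4ibzFRorMupq7qKpTMQNCanZnaHe6qpmavN3EWru5mZu5V3Q0M1M43aiHdmqpqrzN7t2ze5h4uIh0aWV2Tf7v/czMuJyqq93u3LqVmYmspVQjlkIBv///7czcusuqq7u6mIiGmJmXVUM5kQBL7u7cy7u6mqqqu4d3iZmIqYQhIhKcQCzv/bh2V4iZmpq8yYiau6iJuWM0Mie3Ad/u7Zd3VFeIibzMmKzMy5eJp2dnh1yRCM7t3LzLl2mYi8yoebu7qHeId3h2hoxgHcztuLy6mLqqrLl3mZeIdniId3aEUpkwndzKdWZ4ity7vLqru5hmd5mIh3ZlM6cU3chVVkRom97cy8zMzMuoiaqal2ZGNaYKzXIjVmeIjM7Ly7zMzMu5mrqrl3dmR3M8uxJFeaqonKi7zrq6qquqqqqpmYmZeUB7lwjMzN26zcl73NqJiImquYmpiZiZnqbKcYz/7c3e/+3LzLuYd3iauoiph5dVrf7+3frP7cve7t7turypmYiKu6iGVWZ76s7u/8tL3dqru7u6qph6qpmJu7qEVUnf/nu5nJxDe8zLupmZhkJaqqmImqqUZWzu/meYWqtgKszd2oiZdTOKqqiIiZqg=="/>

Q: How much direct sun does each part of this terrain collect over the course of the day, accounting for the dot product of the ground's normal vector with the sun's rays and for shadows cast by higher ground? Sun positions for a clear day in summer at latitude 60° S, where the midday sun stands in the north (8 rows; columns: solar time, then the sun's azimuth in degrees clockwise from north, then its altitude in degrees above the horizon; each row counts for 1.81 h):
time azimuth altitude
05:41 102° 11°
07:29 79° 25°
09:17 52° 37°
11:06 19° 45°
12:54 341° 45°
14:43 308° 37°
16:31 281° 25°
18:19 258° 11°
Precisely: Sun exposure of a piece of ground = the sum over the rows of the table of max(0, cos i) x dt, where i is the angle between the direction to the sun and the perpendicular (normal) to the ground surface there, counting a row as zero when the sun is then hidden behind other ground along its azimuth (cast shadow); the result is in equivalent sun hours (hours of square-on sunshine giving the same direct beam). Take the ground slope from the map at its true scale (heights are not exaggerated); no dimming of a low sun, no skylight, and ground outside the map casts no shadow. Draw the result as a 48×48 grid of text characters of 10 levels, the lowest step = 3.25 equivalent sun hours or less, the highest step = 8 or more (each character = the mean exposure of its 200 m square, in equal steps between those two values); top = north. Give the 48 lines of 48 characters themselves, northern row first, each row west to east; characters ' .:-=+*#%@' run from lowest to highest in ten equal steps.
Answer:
+=**+#*+:=%#%@%+-=@@%**++*#%%##%@%%#****#%%%%###
@@@@+    %+*#*+- *@%+*=++*#%%%#*#@@%**##%#%%##*#
%%%@*%=:#* -==  .%+-==*%%%#*#####*##+**##%%***#%
#%%*#%*+=       =-:--+#-. -=-..-=-.-+#%%%%#***%%
%%##%*+=:=#+#%%--:.-+*-==-..:+#%#+-*%%%%%#***%%#
%##%*++*%@*:-+##-:==+=+##=+*@@#.  +%%%%%%#**%%##
+#%%#%#%###::+#@@@@@%###%*=*%*  .+######***#####
##%@%@#@+*#= -=@@@@@%@%%%*=+=..-=****+*+**#%####
%%%%%%*@++%*: -=%@@%%@@@#*==  .+#**++++++*%%#**#
%@%%@*%@#=##=..--+*%@@@%***-=+**++*****%%@@@%%%%
%%%%#%@%%-+%%-.++-+*%+:-+*#++**#+#%@%%%%%%%@@%%%
##%%%%##*+=%@*.-=-+===--+**###%%+=+*%%#****#%%%%
#+#@@@@@@@*=%%=  --=+#%%%@@@%##%##*++#%*++++*#%%
%%#%@@@@@@@+-%%+   :=#%@@@%+*###+%##*+#%%%#**#%%
#*%#**#@%@%@*#@@%= .===++-.:+*##+####**%%@@%##%%
%*#%%+=*@%@@@*@@%%#.     .-++**#*=####*####%@%%%
%**%%@%*#%%%@#+###++.    ---::::*#+###*--::-+*#%
%#+=+*#%#*=*#@%@@@@@%%@@*:-*%@@@@@+####***+=-==*
%%@%#++***##**%#+%@@@@@%@#*%%%%%%%#*###%%##**+=*
%@%%%%#++*###*+++#%@@%%%%%=*#%%%%%%*###%%%%%#+++
*%%%#@@%*########*%@%%@%%%*=##%%##%#+*#%@@@@@@*+
@%@%%%%#*########**#@%%%%%%=*###%##%#+##%@@@@@@#
@@@%@@@@%#%%###%%*++==*#%%@#=#####%%%%+-=+=:.=%@
@@@@@@%@#***###%@@%+=++#%%%#**###**#%%%#-  ...-%
=.-*%#@%%#**#%@%@%#%##+*%#**@%%%###*####%#**+=-=
-:::+%@%%%*##%@%@@@@@%#+*%**%%%###%#*#%%%%%%#*=-
+**++%#%@%%%@@@@%%@@@@%*-*#+########%@@@@@@%%#*-
%%+:.:*%*#@@%*%%#+*+*%%%#+#*+###*##@@@@@@%%%%%%*
==-=*+:::=+==+*%%#+*++%@@%######%%@@@#*#***#####
=+*%%*=-=**###**@@%#%%@@@#*%@%#%%@@%#**==+*##%@@
%##%%*==*%%**+++*@@@@#%%%***%%%@%%%#########%%%%
%%#*#**##%######*#@@@@@%**++*@%@@#+*###+##%%*###
###***#%%#*%%%%#%####%@%#*+++%@@%%%#%%*#%%@%#*++
@%@%+*@#*=*%@%##==***++**#*+=*#@@%@@@##%##%%%#*+
=****%#+=*+=****++*####++@#%+*#%@@@@#*@##**%@%%#
#*##*##*#**##+++*#*%%%%*#@%@#+%@@@@%*%@%%#+++%%%
*%##+*#######+%@%%+--+#@@%@@*-=%@@%#@*@@%%#%#*##
  =#*+###*#*#+#%%###*+-=*+*@@+   :=%@%@@@@@%%%**
. .=#=*##***#=+%######**#**%@%-  .=##%%%@@@%#%%#
@@=.=-*%%###*:=####%###%#+----++-+**#*=*@%%#%@@%
@@@#-:+#%###. =+##%%%#%%*+=. *@%+++*=:=#%%%%%@@@
%@@@%#-+#%*=.+++%##%@@@#=*+=%%##*=+--=++%%@@@@@@
%#@@#%%-.--.*####*#@#++=*#*#%#****=+***+*%@@@%@@
*##@@#@@%*##%%%%##%*=+++*###%####%#####*++**++*%
+==*@@#*#%@@@@@@@@@*#%@@%**%%**+%@@@%##*==+===--
#*=--+##+--=+#%@##*##%%+=*#%####@%@@@###*+++#%%*
*##+*+=*#**+-.-**+*###*+%@@@##%##%#@@@@%#%%@@%%%
*=*##**#%%##**%#*####++**+#**%%#%#*#%@%%@%%%#*##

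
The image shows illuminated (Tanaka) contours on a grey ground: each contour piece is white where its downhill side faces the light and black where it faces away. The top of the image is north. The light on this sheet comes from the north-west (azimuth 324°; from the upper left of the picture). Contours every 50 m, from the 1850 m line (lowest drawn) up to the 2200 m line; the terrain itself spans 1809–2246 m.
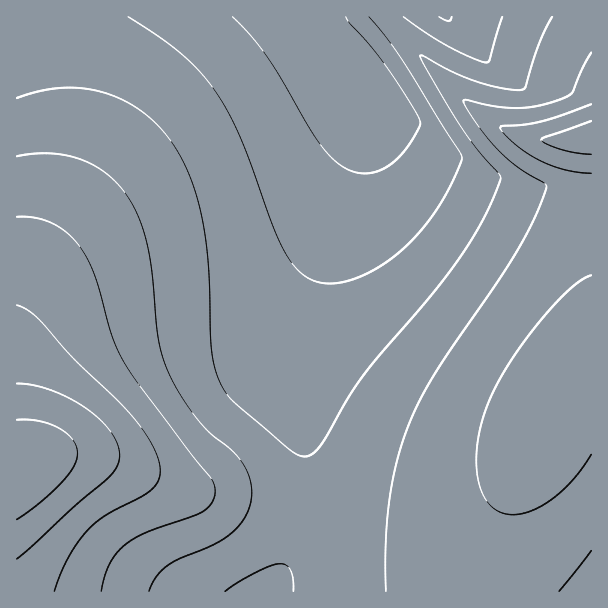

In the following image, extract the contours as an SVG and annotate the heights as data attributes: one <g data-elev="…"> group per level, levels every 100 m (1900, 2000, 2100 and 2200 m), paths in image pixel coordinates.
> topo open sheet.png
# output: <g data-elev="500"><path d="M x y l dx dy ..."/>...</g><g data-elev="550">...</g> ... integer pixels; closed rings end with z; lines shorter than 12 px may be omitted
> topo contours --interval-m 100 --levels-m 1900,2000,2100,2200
<g data-elev="1900"><path d="M369 17l17 20 18 25 56 90 2 7-10 24-14 24-15 21-16 17-20 17-19 11-20 8-18 3-12-2-12-5-10-9-9-13-14-28-34-93-14-27-15-23-15-17-17-16-20-15-30-19"/><path d="M502 17l-13 43-3 2-15-4-24-12-44-29"/></g><g data-elev="2000"><path d="M149 591l7-14 11-11 12-7 39-17 10-6 10-9 8-12 5-12 1-12-3-14-5-12-8-10-26-22-15-17-15-21-12-23-6-16-4-18-6-65-5-30-9-27-12-22-10-12-11-9-12-8-13-6-15-4-15-2-17 1-16 2"/><path d="M559 591l32-40"/><path d="M591 53l-9 16-9 23-3 3-9 4-24 7-19 2-20-1-31-7-4 1 3 6 10 15 21 27 21 18 27 16 1 5-11 28-16 32-22 34-61 90-16 27-11 26-12 36-8 39-3 43 0 48"/></g><g data-elev="2100"><path d="M54 591l13-31 17-26 20-17 37-20 11-8 7-10 1-12-3-12-7-14-21-28-55-54-36-41-11-8-10-5"/><path d="M591 121l-45 16-5 3 6 4 14 5 30 5"/></g><g data-elev="2200"><path d="M17 519l23-16 22-21 12-15 3-14-1-7-3-6-14-12-20-7-22-1"/></g>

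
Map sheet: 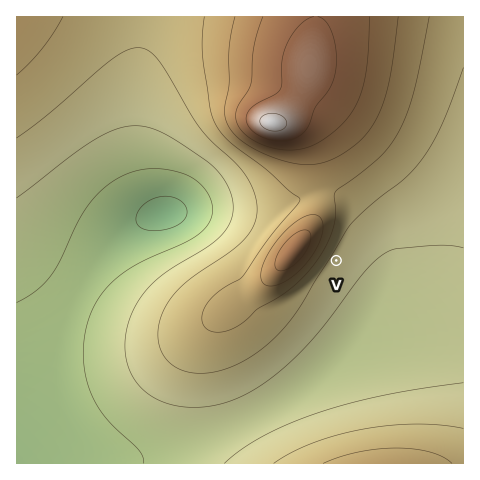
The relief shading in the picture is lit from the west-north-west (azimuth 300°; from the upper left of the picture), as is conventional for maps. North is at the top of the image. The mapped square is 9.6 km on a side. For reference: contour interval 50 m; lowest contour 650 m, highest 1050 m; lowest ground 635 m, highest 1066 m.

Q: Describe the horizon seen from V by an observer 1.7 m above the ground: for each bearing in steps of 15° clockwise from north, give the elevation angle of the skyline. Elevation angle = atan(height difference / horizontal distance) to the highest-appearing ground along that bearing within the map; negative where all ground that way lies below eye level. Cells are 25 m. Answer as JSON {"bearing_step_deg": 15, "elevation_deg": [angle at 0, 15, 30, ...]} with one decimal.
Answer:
{"bearing_step_deg": 15, "elevation_deg": [3.9, 2.2, 0.9, 0.0, -0.4, -0.7, -0.9, -0.9, -0.9, -0.5, 0.7, 1.1, 0.9, 0.3, -0.1, 1.1, 3.6, 7.9, 11.4, 13.3, 13.6, 12.5, 10.2, 7.2]}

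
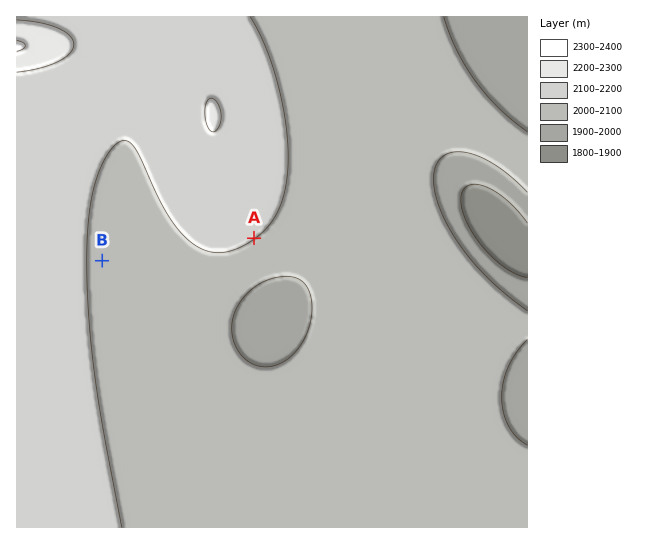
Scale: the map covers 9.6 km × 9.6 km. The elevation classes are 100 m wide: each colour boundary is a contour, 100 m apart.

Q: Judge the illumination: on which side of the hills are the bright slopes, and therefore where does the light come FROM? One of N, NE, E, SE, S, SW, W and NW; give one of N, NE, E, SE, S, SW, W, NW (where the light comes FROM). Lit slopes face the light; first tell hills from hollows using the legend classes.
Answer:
SW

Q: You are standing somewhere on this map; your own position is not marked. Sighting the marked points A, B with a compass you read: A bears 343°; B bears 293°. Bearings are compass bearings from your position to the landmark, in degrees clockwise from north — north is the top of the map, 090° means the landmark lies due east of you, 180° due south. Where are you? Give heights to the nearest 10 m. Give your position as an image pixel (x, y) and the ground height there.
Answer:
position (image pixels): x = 285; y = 338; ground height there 1980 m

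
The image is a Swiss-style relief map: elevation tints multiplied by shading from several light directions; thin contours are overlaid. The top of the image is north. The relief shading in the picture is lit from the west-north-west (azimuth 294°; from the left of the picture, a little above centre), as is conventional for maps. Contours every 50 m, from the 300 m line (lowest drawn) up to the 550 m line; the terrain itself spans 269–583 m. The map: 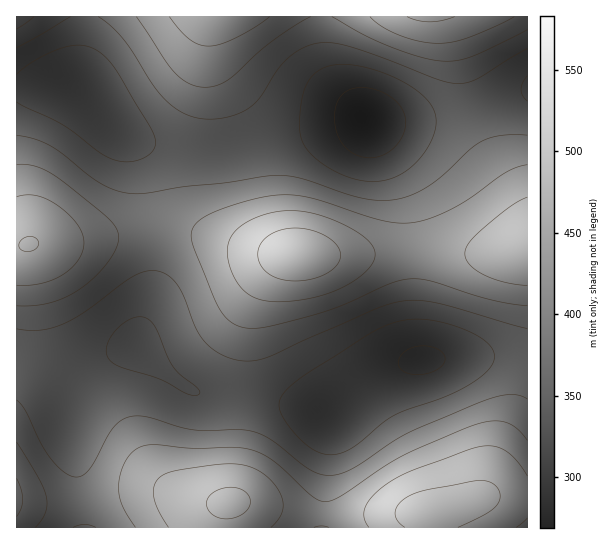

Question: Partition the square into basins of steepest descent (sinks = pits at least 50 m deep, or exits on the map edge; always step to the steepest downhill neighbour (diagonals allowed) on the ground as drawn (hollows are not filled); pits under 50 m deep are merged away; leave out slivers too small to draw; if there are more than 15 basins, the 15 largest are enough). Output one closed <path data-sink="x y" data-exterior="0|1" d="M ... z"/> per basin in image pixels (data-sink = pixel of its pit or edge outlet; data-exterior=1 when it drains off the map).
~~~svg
<path data-sink="423 359" data-exterior="0" d="M178 229l-27 0-65 11-51 3-19 3 1 282 205 0 2-17 5-8 21 0 41 8 38 4 56 0 49-3 57-16 37 2-1-251-33 6-100-1-27 3-66 0-27-2-23-4-46-14z"/><path data-sink="371 121" data-exterior="0" d="M527 16l-312 0-3 9 1 32 8 20 26 46 8 28 12 67 10 23 10 10 14 4 66 0 27-3 100 1 32-5 2-2z"/><path data-sink="77 87" data-exterior="0" d="M214 16l-198 1 1 228 69-5 65-11 27 0 27 6 46 14 23 4 18 0-15-12-6-12-10-32-6-46-8-28-26-46-8-20-1-32z"/>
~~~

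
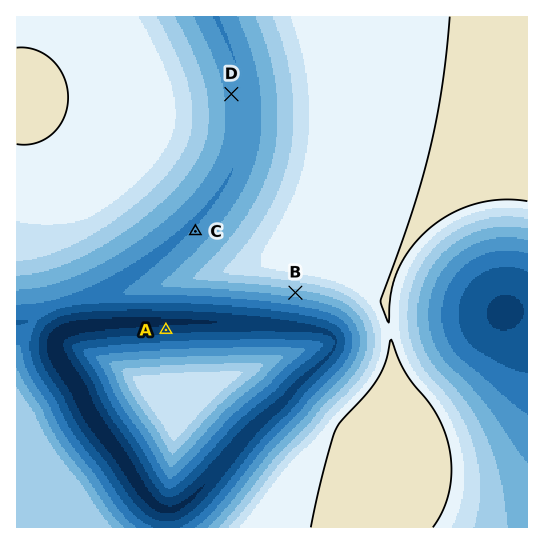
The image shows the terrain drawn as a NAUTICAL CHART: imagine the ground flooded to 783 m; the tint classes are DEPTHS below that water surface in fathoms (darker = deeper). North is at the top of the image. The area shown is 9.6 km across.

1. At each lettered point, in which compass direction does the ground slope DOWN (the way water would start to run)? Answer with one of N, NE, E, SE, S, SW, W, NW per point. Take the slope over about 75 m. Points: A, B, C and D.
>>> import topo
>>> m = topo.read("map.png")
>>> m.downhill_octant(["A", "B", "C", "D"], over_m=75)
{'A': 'N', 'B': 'S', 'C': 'NW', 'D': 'E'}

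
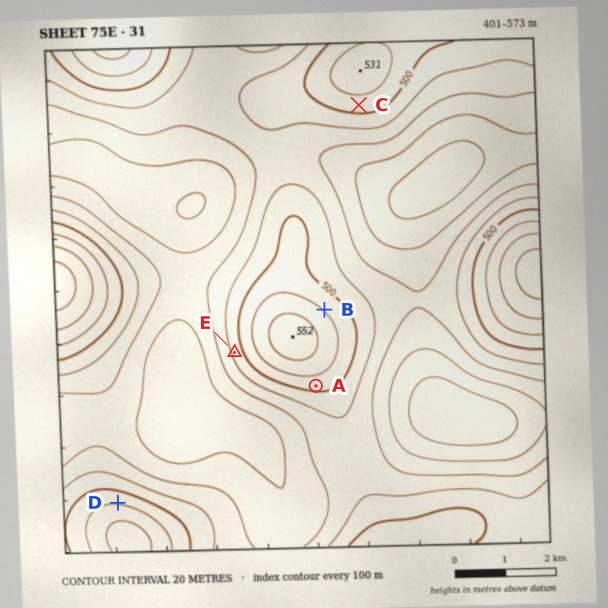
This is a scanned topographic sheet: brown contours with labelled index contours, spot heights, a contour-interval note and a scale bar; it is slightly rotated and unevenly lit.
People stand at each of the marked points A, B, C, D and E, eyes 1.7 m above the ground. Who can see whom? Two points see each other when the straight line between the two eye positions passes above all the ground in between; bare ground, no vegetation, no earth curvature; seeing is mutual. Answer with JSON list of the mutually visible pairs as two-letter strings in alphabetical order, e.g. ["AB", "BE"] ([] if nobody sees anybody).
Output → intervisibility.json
["AD", "BC", "CD", "DE"]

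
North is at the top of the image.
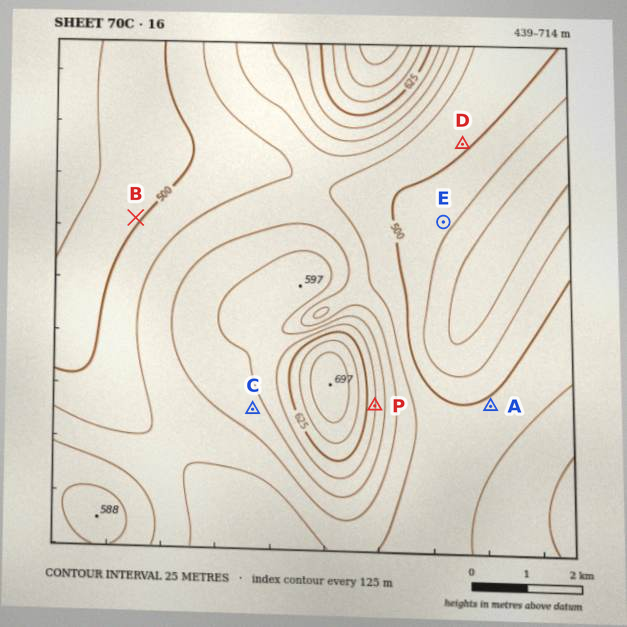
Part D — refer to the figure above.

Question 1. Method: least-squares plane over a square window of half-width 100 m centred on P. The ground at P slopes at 9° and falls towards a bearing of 93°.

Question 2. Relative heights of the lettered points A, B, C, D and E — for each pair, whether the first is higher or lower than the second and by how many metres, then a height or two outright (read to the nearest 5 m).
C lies higher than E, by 85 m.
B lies lower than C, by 70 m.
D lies lower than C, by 60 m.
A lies lower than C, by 60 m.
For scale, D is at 505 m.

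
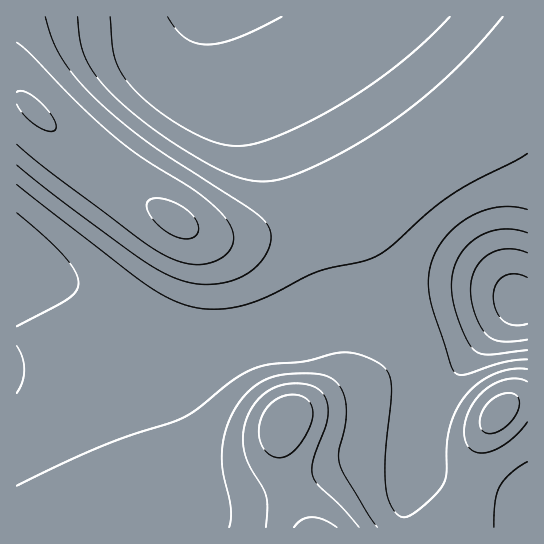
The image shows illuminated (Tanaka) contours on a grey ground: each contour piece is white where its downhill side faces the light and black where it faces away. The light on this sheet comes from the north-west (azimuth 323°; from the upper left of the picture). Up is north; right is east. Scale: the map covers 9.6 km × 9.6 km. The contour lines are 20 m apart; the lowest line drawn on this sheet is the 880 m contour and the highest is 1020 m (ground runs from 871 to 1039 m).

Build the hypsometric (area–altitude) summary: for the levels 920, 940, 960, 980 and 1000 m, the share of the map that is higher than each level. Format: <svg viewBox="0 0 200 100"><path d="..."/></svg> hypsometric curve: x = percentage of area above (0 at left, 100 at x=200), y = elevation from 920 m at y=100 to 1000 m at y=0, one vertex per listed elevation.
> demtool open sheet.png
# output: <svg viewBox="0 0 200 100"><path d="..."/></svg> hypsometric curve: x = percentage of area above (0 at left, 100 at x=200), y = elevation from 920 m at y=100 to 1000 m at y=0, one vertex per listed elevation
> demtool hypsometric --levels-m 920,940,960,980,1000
<svg viewBox="0 0 200 100"><path d="M192 100l-29-25-64-25-60-25-17-25"/></svg>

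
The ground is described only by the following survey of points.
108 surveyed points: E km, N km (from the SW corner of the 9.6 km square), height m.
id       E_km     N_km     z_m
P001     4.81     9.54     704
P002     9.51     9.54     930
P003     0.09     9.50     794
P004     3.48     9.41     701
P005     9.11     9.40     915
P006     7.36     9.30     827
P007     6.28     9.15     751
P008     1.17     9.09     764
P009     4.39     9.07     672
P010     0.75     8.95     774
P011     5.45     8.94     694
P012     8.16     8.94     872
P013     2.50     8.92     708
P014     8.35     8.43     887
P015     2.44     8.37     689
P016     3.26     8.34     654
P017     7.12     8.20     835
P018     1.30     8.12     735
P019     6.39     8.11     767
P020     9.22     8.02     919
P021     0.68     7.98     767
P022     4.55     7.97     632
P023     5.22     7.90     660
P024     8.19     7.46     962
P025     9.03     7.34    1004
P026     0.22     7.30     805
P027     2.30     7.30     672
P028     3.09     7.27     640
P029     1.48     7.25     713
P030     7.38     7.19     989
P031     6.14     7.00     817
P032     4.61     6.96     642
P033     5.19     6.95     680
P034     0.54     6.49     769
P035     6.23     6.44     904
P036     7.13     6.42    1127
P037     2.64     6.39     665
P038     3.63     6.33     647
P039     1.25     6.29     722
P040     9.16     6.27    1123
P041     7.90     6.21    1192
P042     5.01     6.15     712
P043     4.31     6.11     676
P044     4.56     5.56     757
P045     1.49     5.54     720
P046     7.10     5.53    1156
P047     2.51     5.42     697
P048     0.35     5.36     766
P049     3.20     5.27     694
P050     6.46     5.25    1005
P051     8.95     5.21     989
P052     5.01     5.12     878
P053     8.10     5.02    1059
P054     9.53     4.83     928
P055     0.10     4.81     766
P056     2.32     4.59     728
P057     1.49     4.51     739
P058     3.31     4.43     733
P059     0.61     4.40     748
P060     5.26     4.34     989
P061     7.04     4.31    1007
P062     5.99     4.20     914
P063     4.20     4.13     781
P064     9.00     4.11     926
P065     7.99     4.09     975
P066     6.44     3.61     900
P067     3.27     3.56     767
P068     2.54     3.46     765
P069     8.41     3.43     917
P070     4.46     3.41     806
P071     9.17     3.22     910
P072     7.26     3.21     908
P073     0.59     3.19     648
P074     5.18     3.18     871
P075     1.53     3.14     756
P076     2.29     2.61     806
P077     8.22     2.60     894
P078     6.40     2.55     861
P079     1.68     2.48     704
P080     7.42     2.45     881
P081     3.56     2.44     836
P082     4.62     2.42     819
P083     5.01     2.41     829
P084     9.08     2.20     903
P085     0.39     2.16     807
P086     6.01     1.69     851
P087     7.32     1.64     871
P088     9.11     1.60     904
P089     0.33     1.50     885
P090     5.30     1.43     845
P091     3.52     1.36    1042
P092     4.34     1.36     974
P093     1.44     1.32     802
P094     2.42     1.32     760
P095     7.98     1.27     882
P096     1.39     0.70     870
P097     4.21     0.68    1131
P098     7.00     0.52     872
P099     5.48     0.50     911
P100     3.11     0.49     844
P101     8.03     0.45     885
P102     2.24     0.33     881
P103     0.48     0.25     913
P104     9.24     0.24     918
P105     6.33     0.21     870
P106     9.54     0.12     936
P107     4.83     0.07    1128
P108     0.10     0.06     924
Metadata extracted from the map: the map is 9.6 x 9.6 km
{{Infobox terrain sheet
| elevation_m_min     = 625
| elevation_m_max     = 1210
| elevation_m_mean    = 835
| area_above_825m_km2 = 48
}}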